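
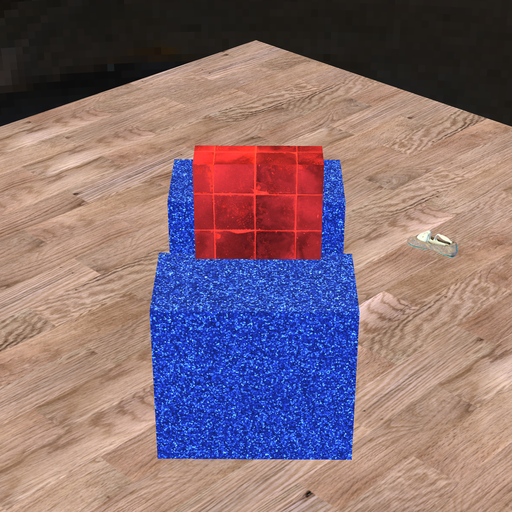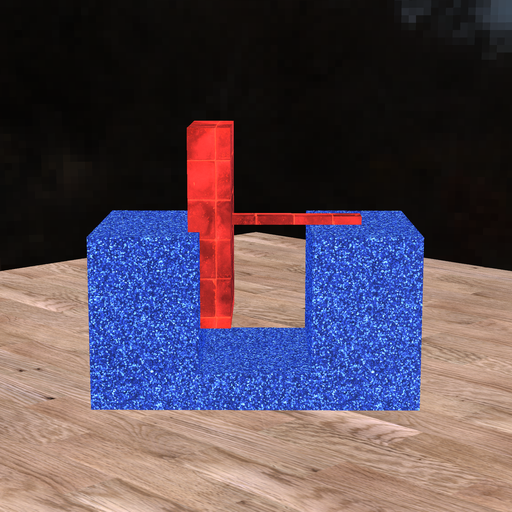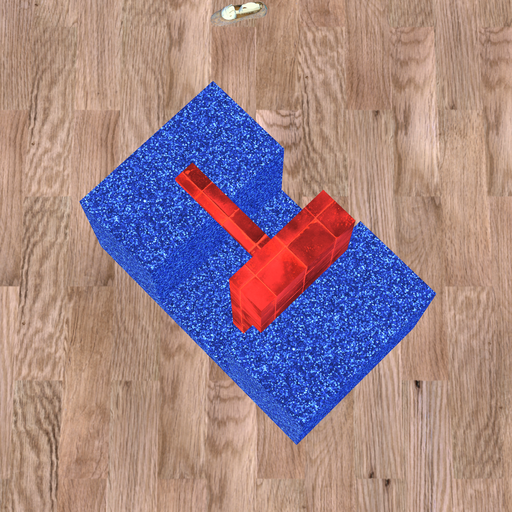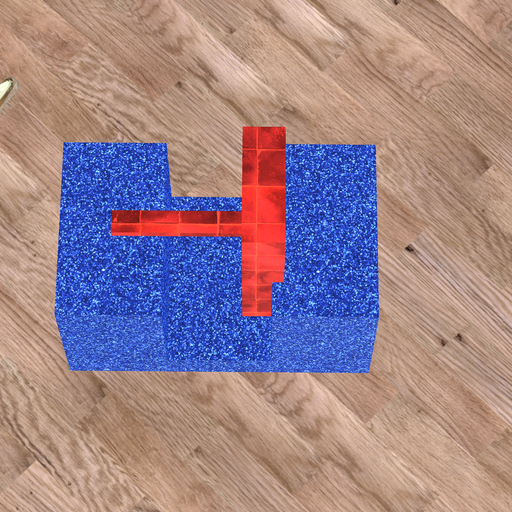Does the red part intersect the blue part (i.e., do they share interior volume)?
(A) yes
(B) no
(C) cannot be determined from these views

(A) yes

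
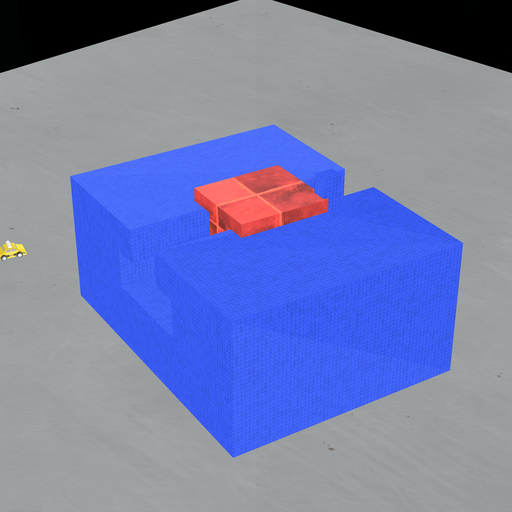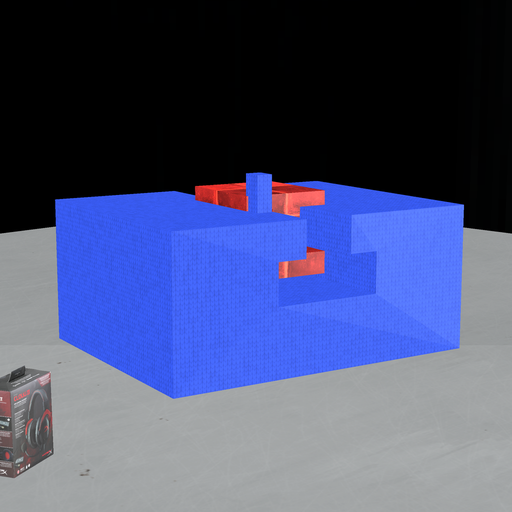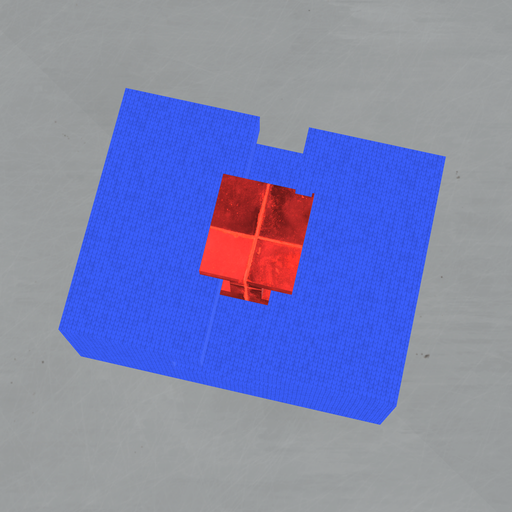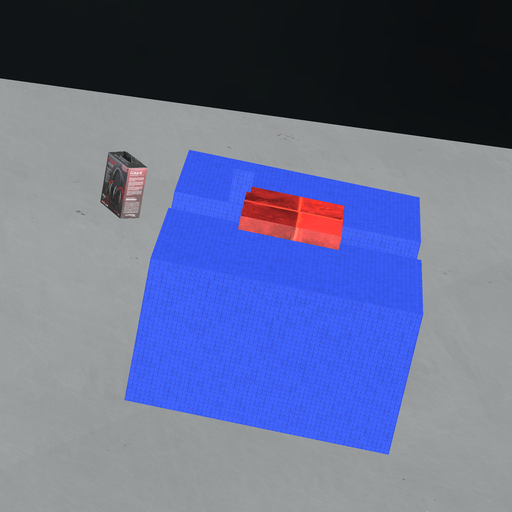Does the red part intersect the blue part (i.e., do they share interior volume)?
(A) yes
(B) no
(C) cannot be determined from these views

(A) yes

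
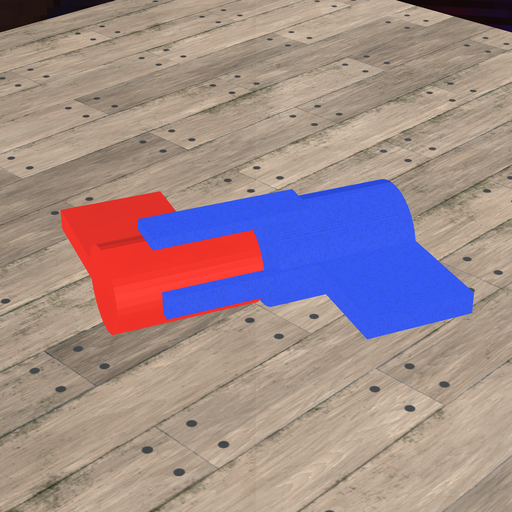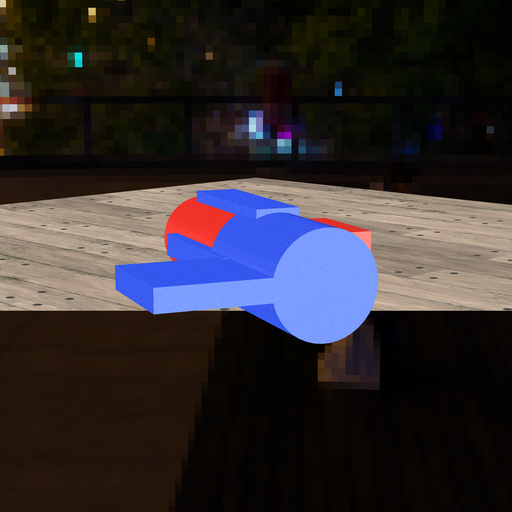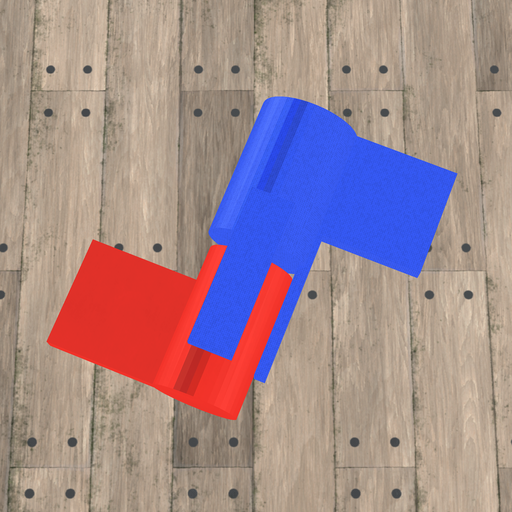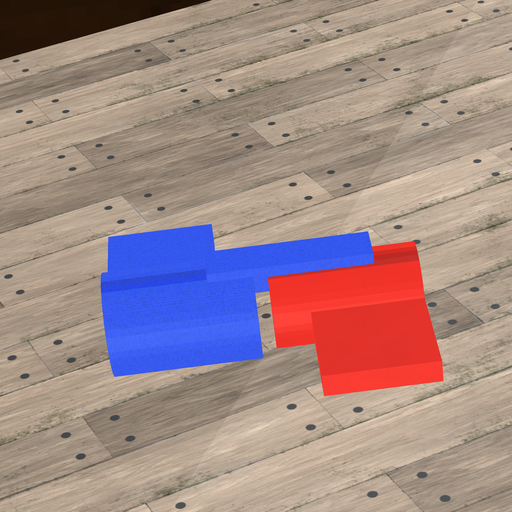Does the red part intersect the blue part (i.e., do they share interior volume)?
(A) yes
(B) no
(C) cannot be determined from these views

(B) no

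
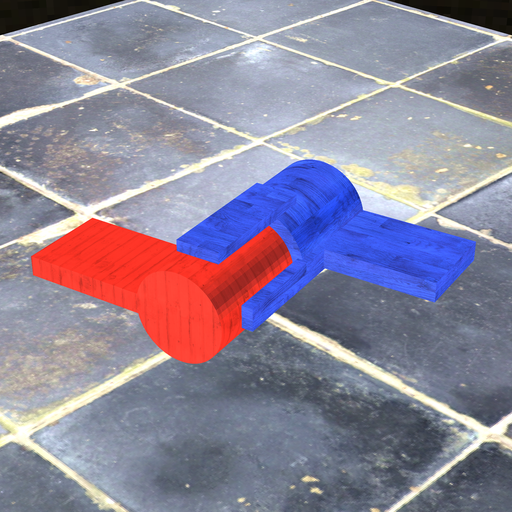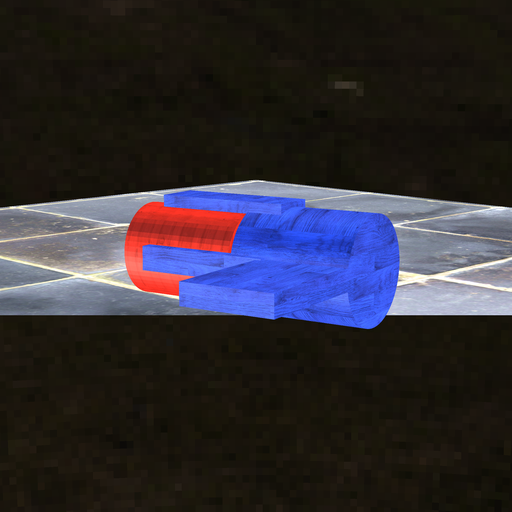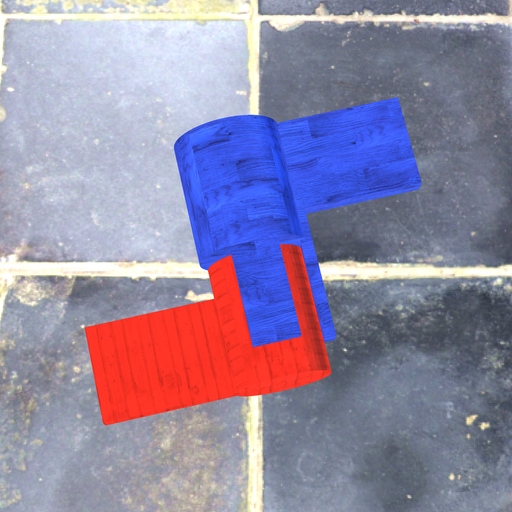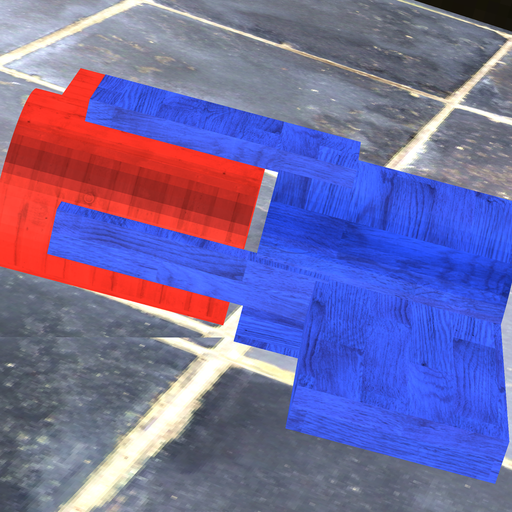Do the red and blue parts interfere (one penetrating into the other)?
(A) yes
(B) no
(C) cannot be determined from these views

(B) no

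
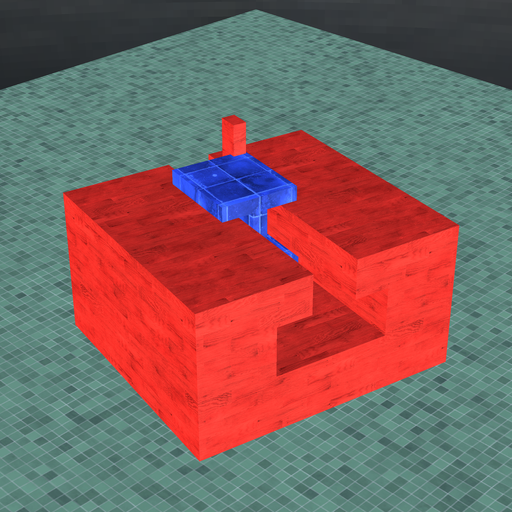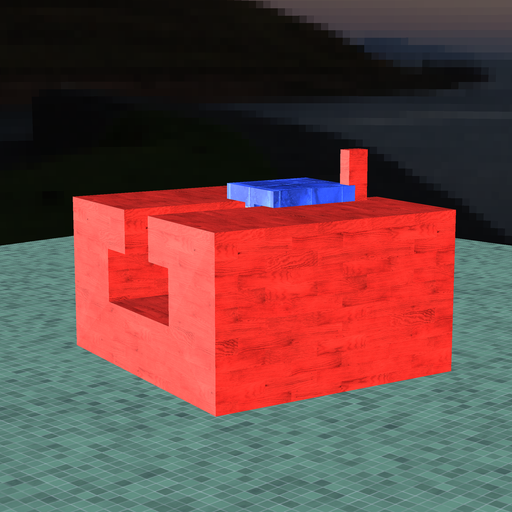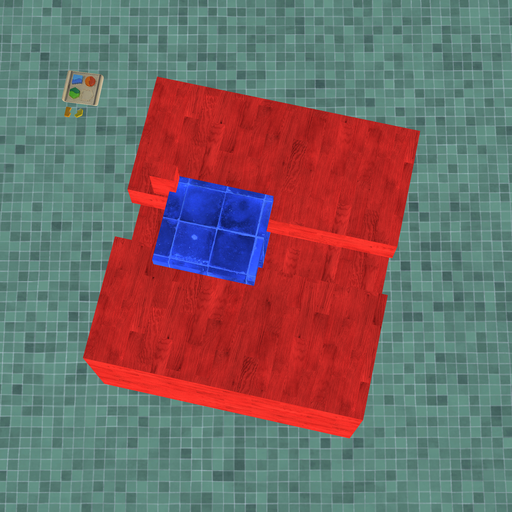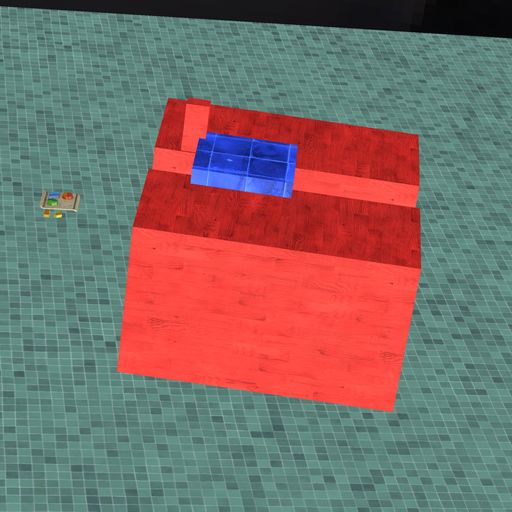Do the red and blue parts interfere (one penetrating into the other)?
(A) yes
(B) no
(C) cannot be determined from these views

(A) yes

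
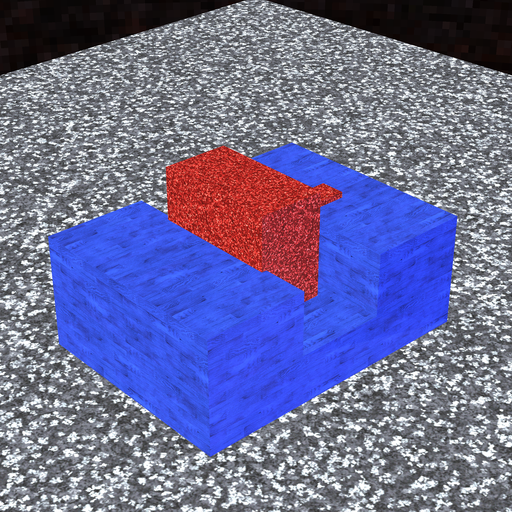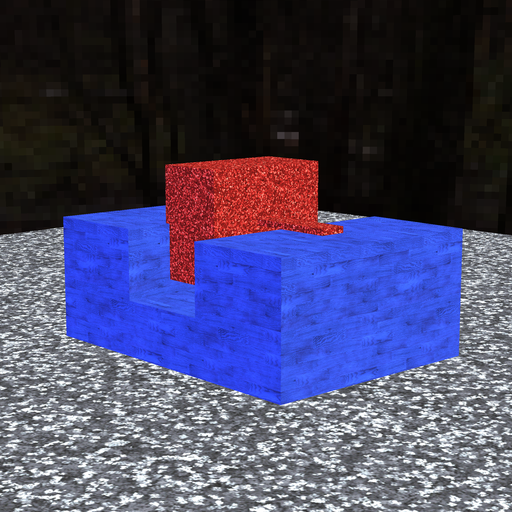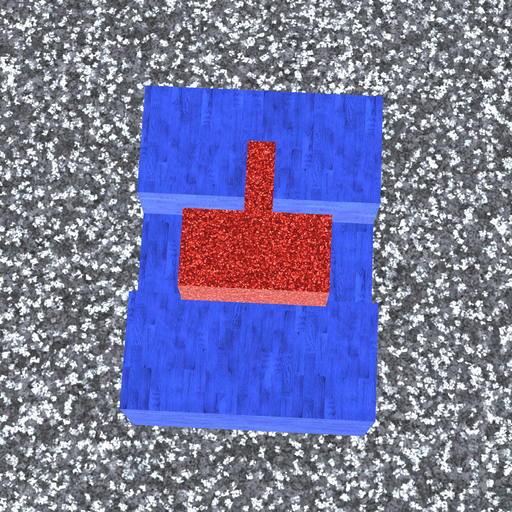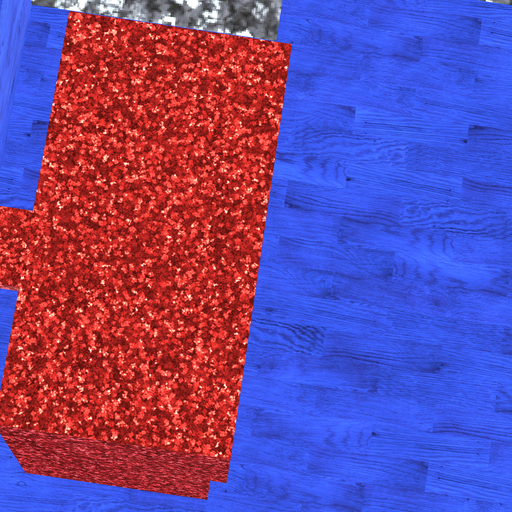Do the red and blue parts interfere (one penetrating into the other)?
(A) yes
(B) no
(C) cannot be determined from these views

(A) yes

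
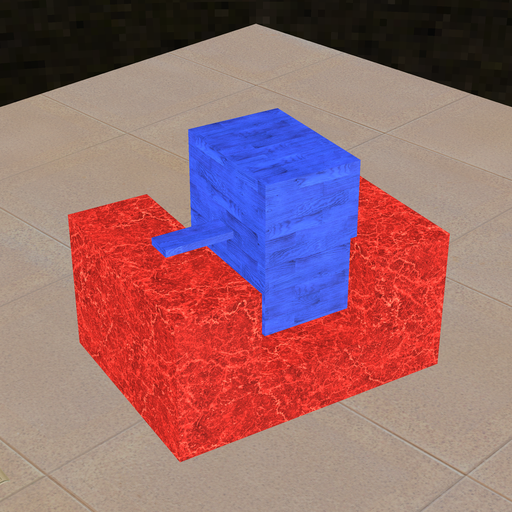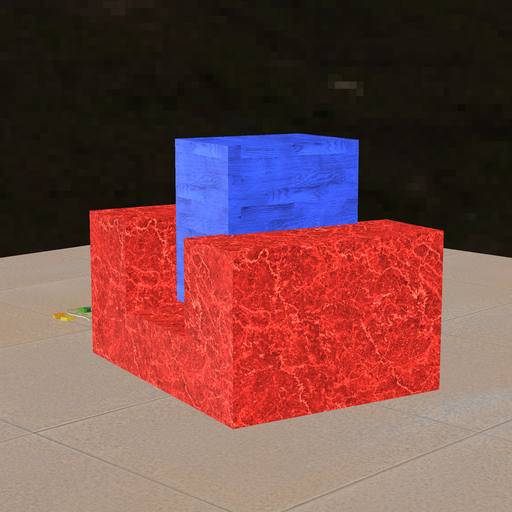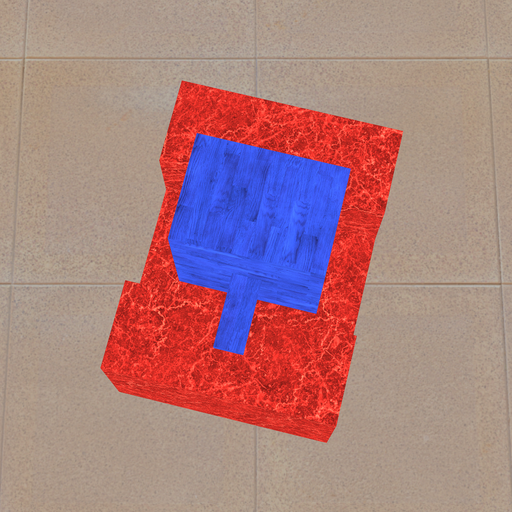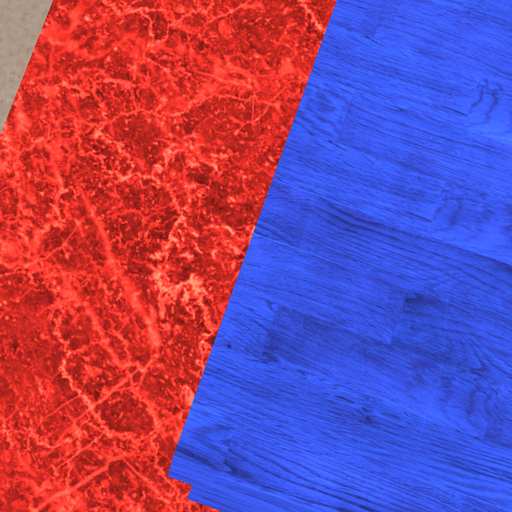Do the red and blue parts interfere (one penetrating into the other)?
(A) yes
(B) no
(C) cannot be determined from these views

(A) yes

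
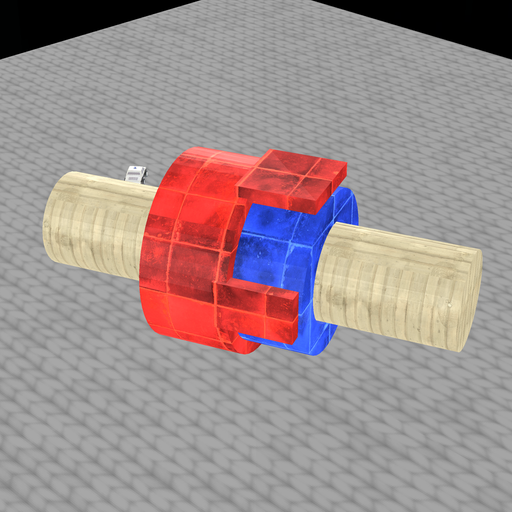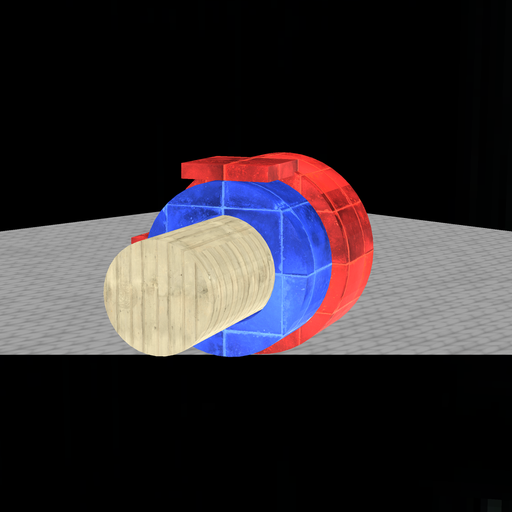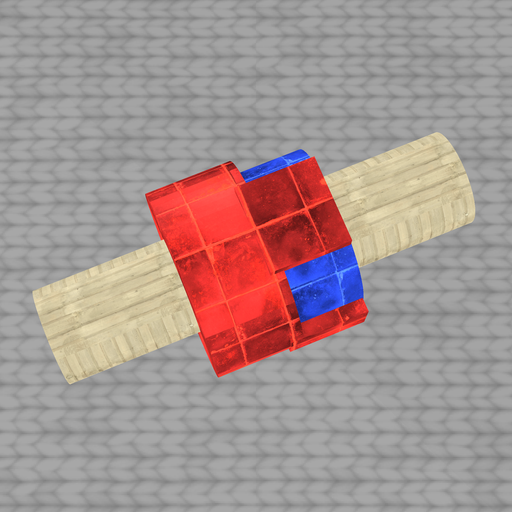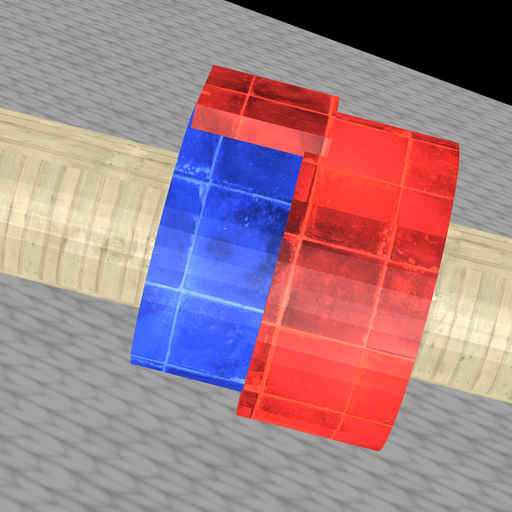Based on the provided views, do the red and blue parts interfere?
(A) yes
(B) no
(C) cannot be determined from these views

(A) yes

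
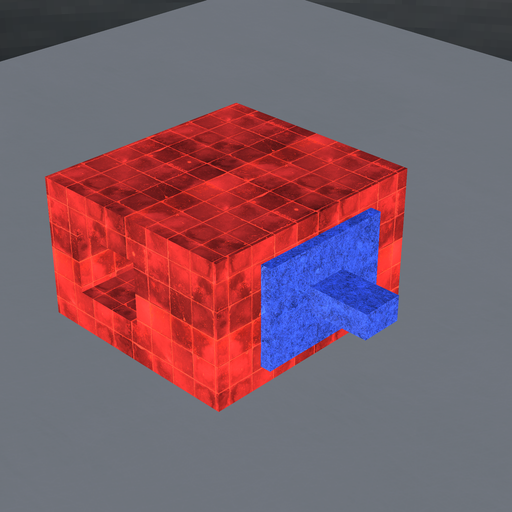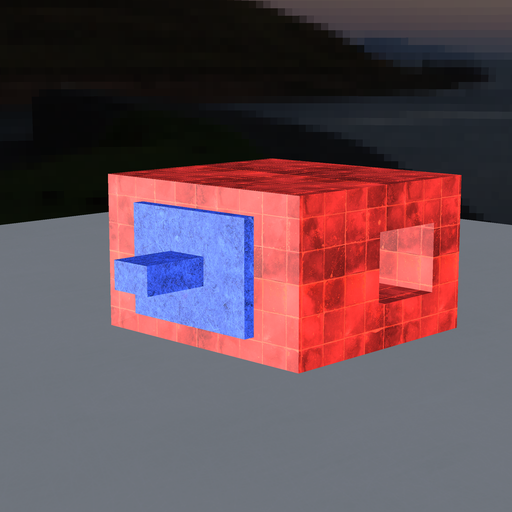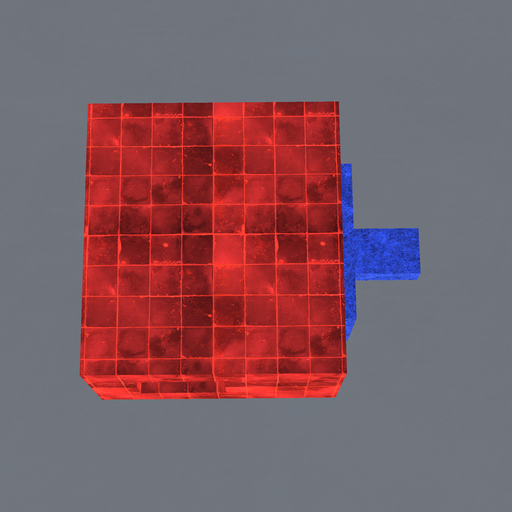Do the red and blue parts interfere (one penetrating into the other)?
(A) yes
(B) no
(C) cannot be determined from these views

(C) cannot be determined from these views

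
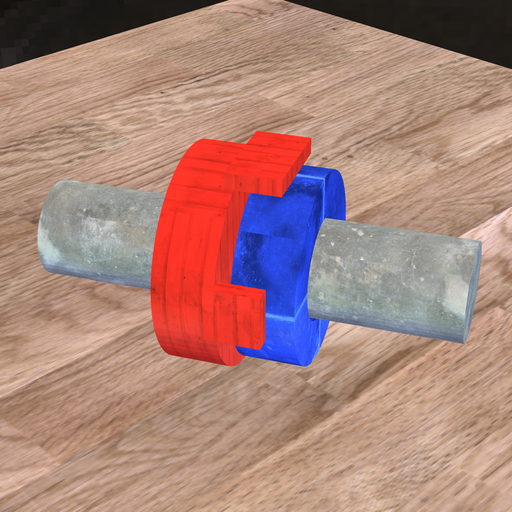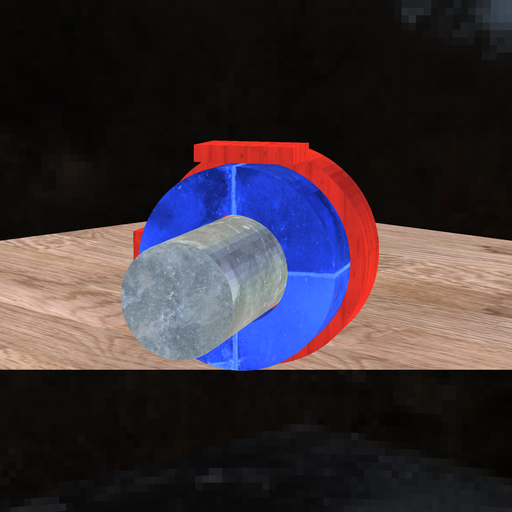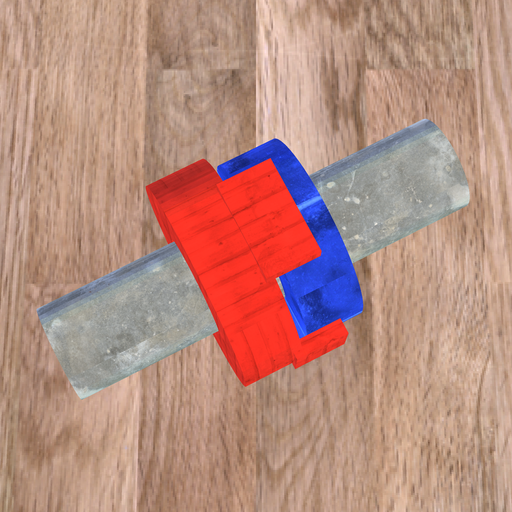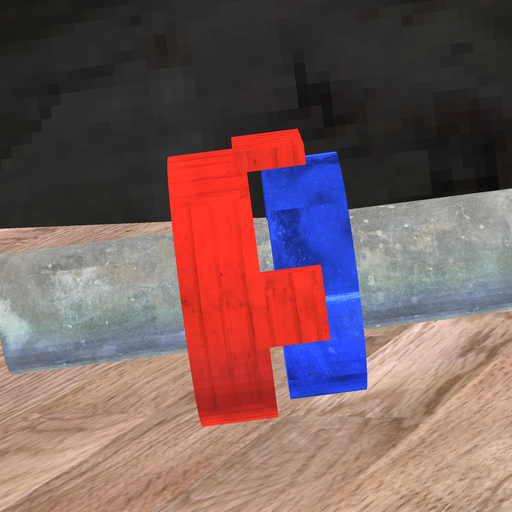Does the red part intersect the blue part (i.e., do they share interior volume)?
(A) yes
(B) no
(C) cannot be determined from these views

(B) no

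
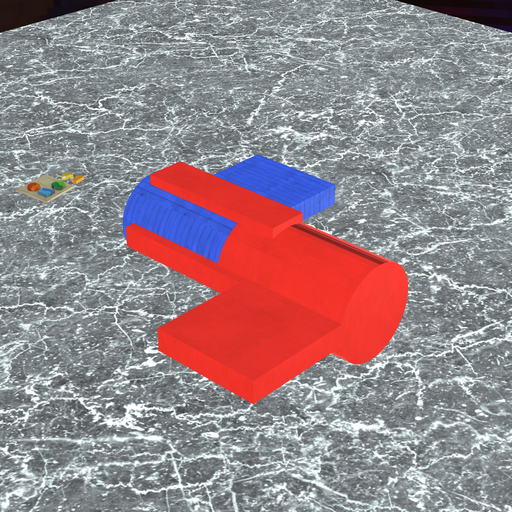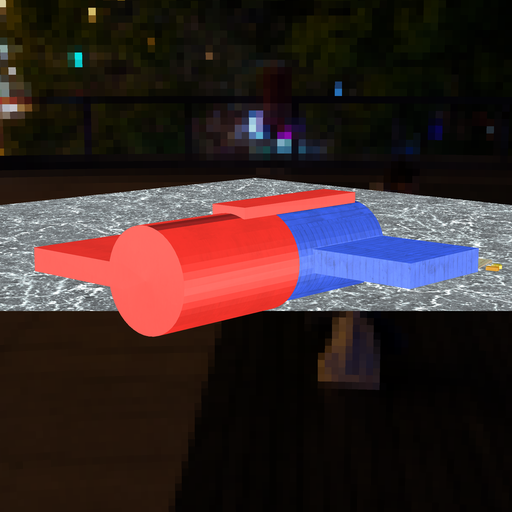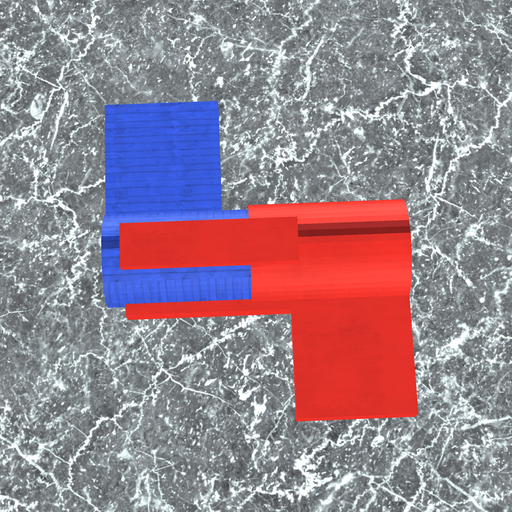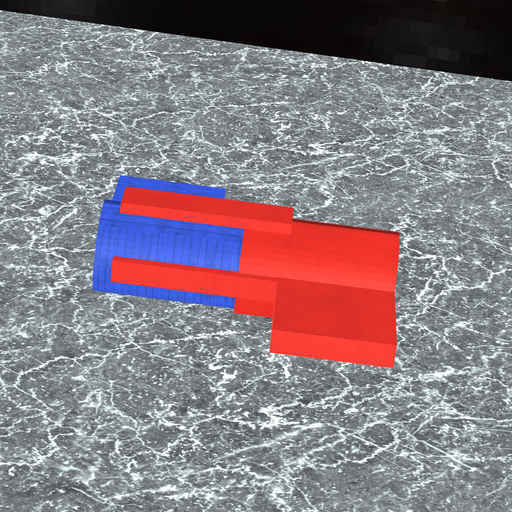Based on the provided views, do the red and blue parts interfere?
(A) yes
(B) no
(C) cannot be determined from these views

(A) yes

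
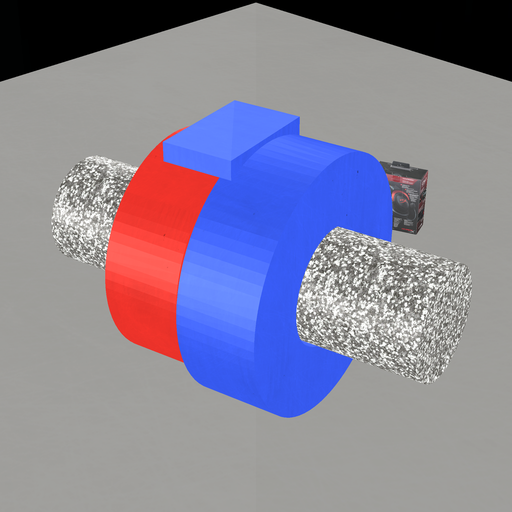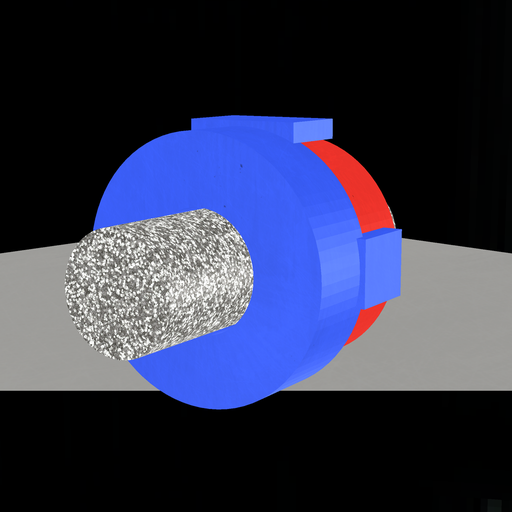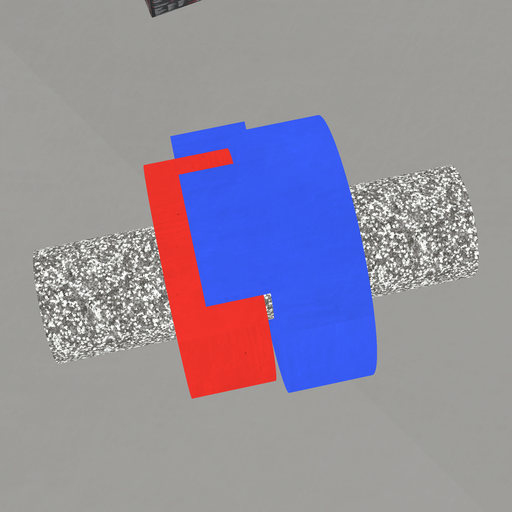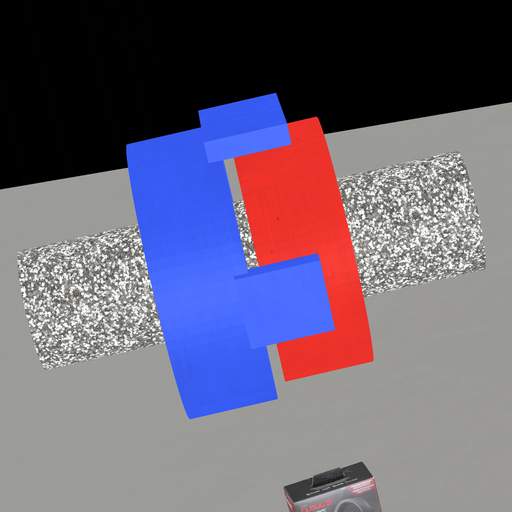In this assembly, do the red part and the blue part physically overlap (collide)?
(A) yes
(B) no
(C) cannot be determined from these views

(B) no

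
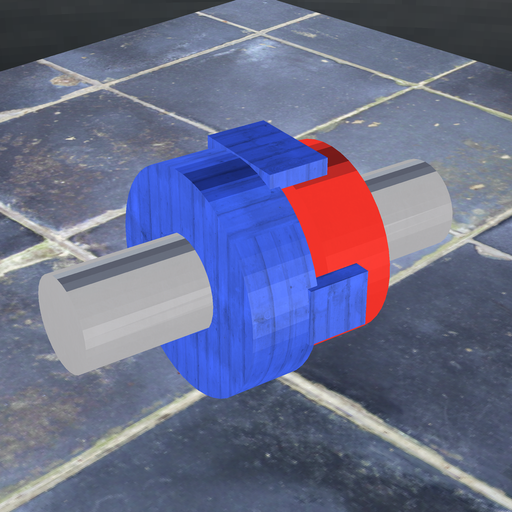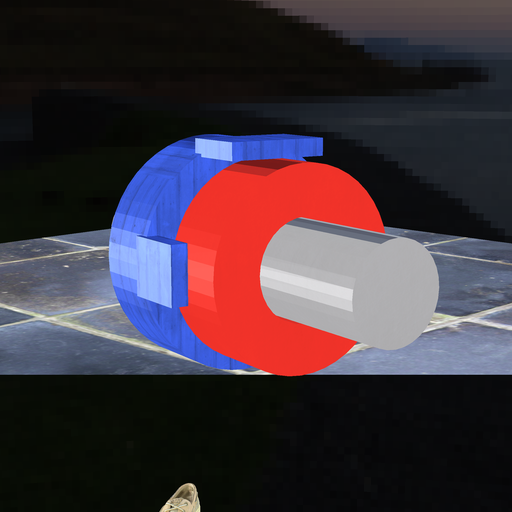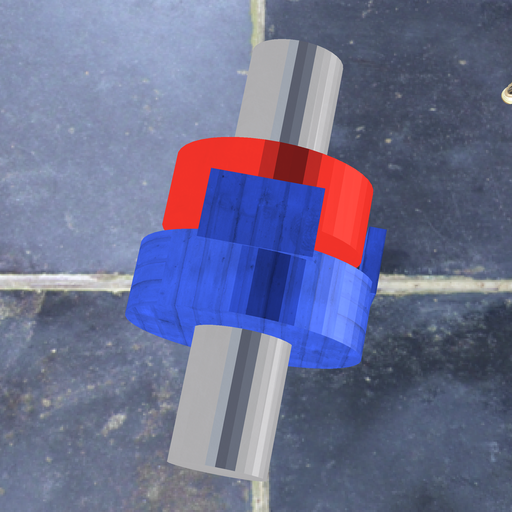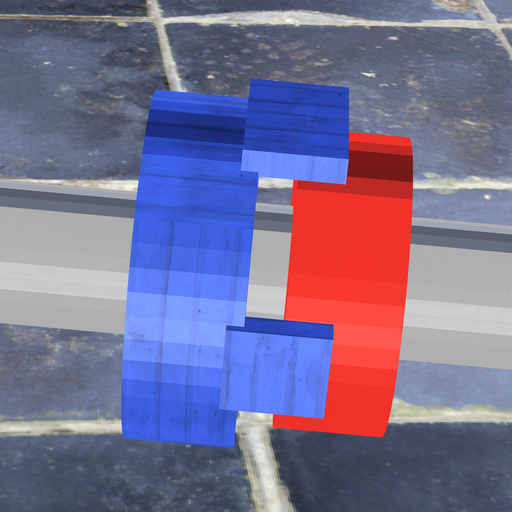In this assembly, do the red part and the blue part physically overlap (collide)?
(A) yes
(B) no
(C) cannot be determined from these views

(B) no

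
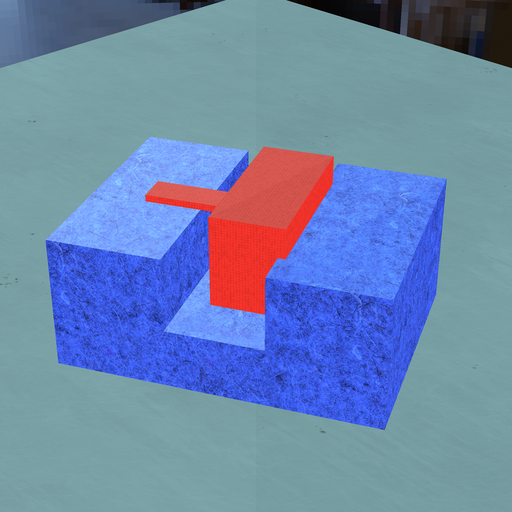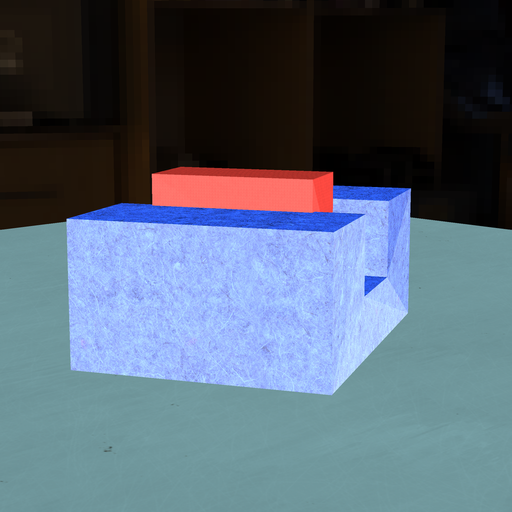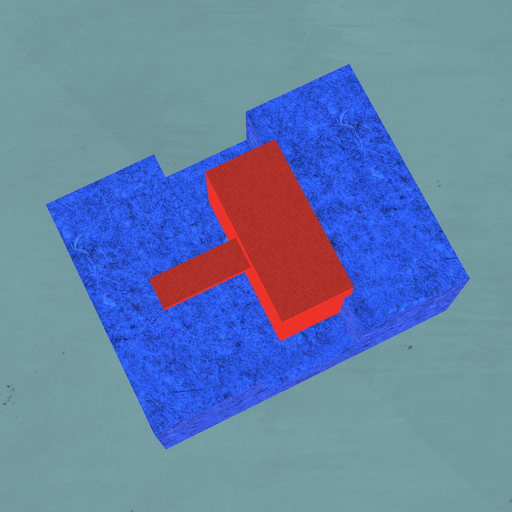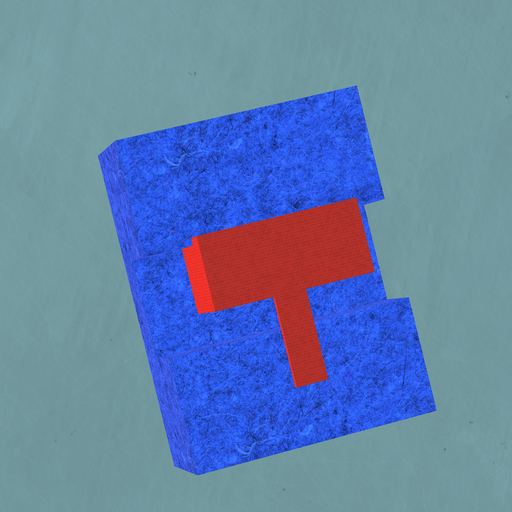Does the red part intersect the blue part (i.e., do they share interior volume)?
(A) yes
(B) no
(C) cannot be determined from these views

(A) yes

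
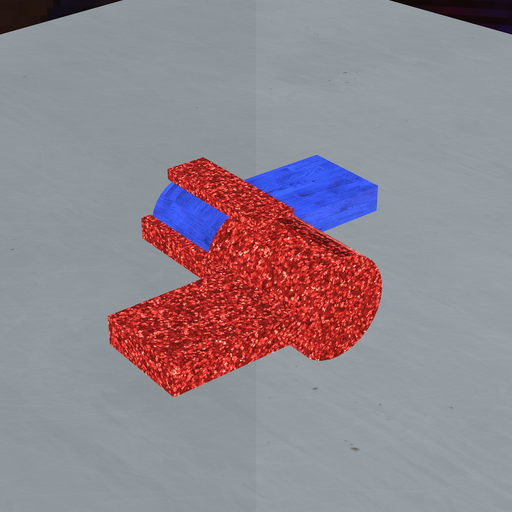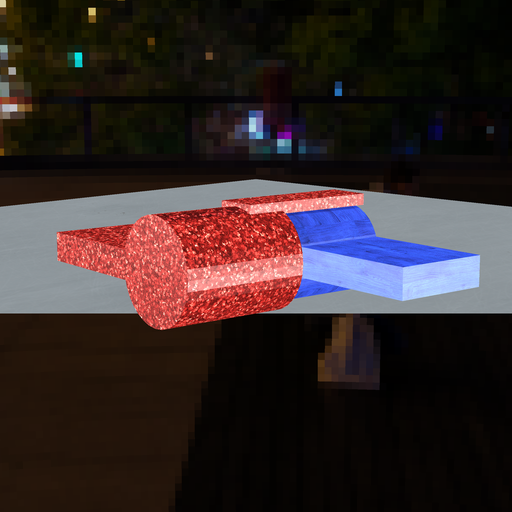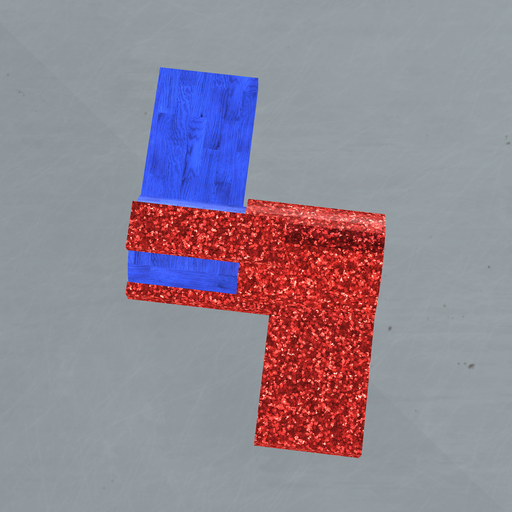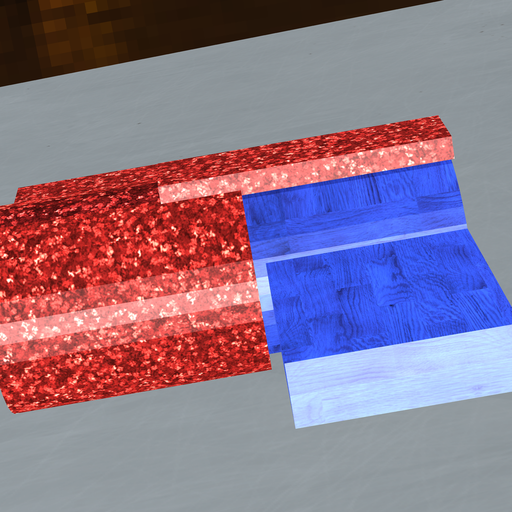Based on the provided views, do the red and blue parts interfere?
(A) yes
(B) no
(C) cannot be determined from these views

(A) yes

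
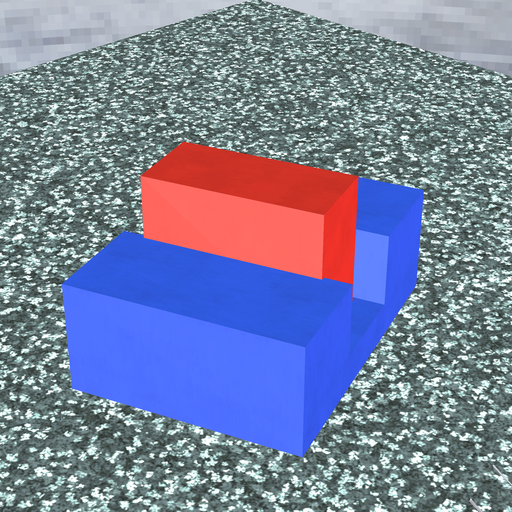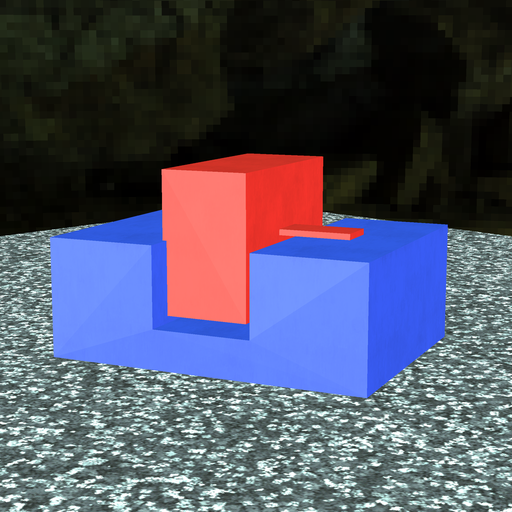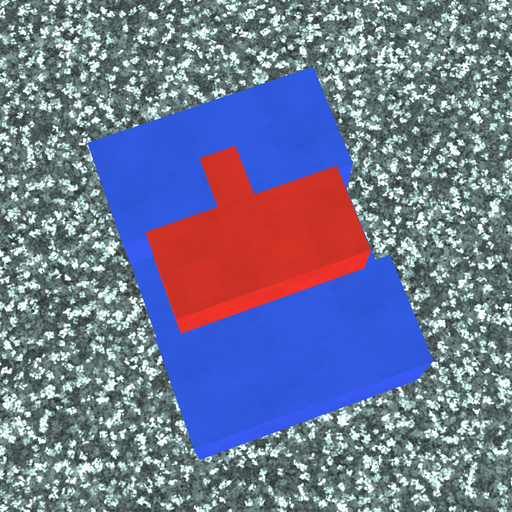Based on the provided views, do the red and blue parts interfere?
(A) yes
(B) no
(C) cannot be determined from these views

(A) yes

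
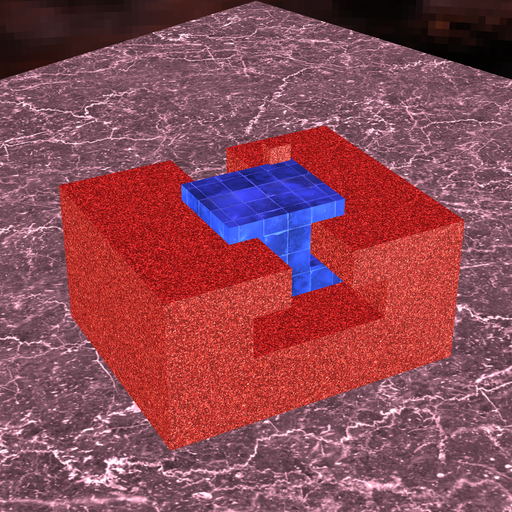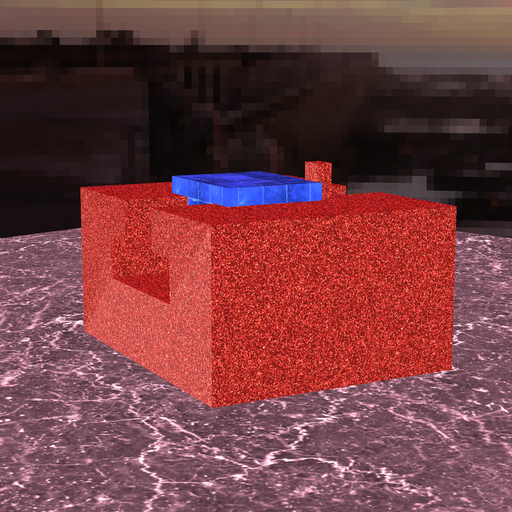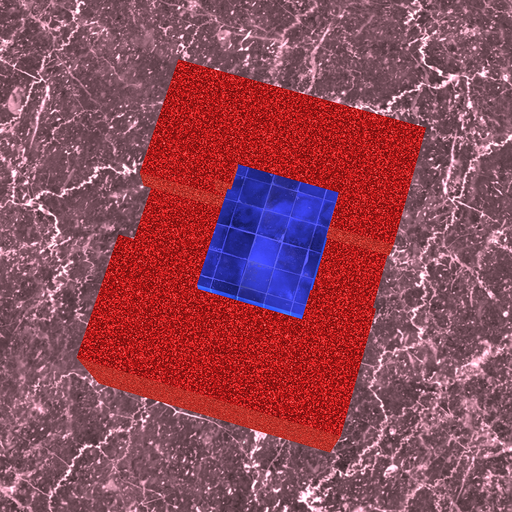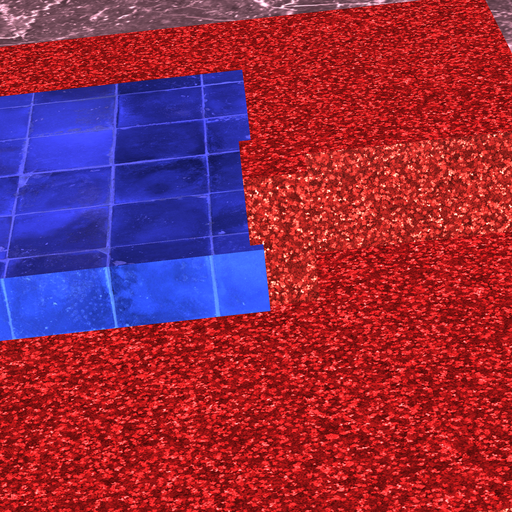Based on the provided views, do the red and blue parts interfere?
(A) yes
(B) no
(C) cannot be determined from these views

(A) yes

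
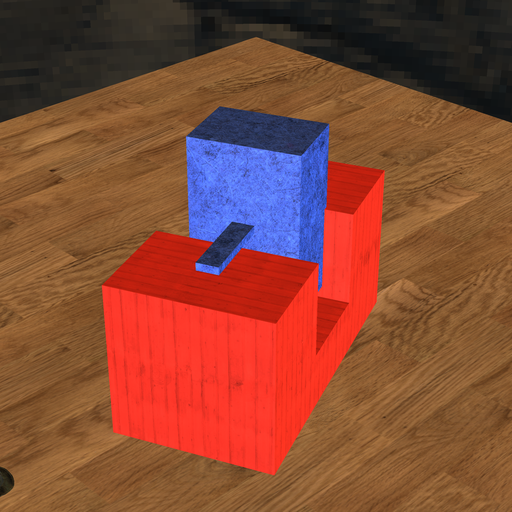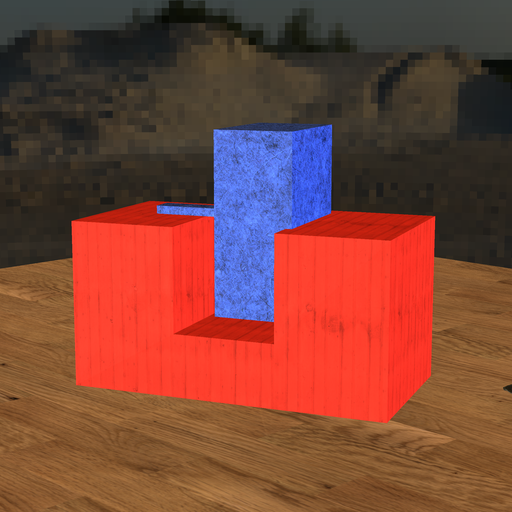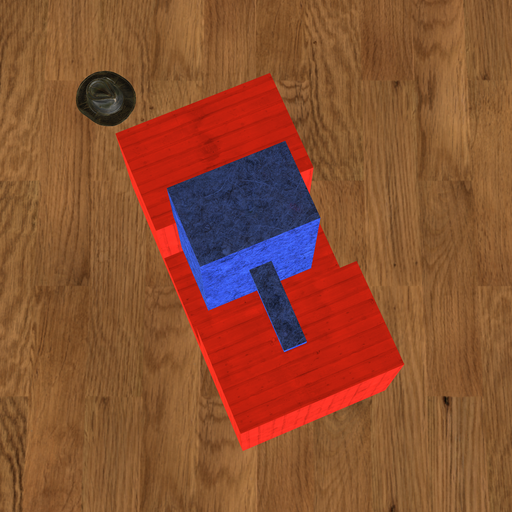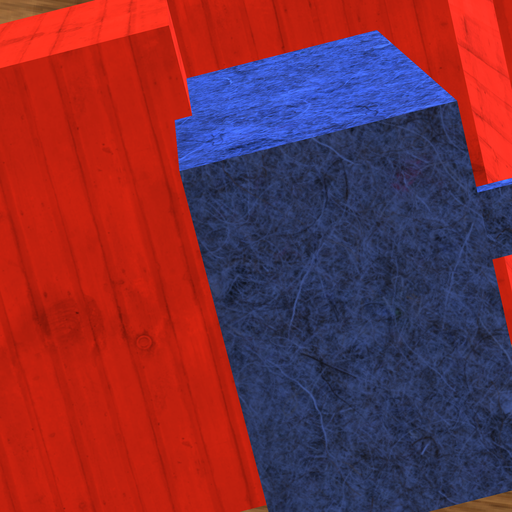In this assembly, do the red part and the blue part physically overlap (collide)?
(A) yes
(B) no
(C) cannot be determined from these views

(A) yes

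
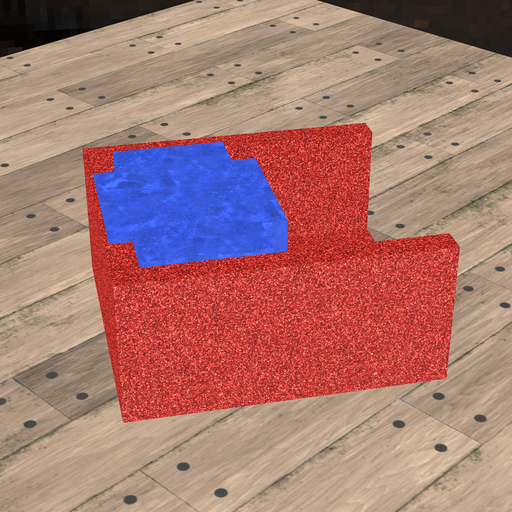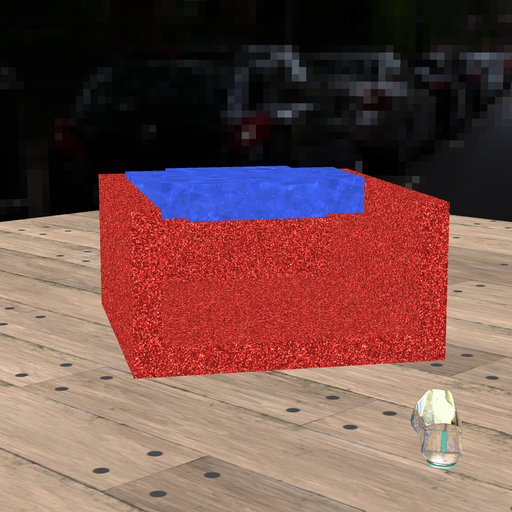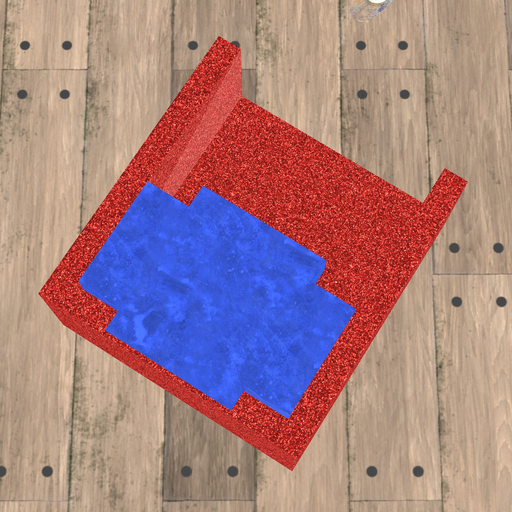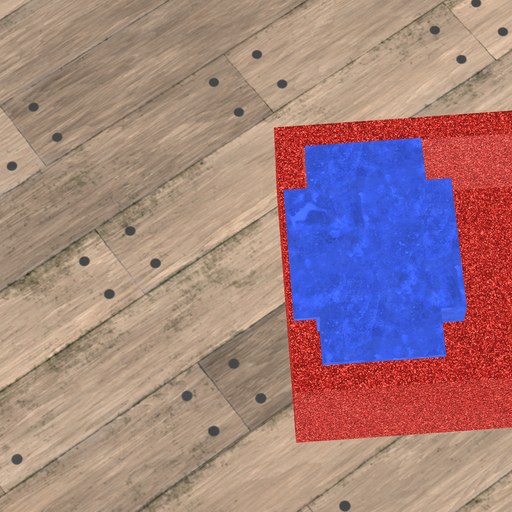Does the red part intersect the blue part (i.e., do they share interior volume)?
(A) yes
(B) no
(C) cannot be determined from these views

(A) yes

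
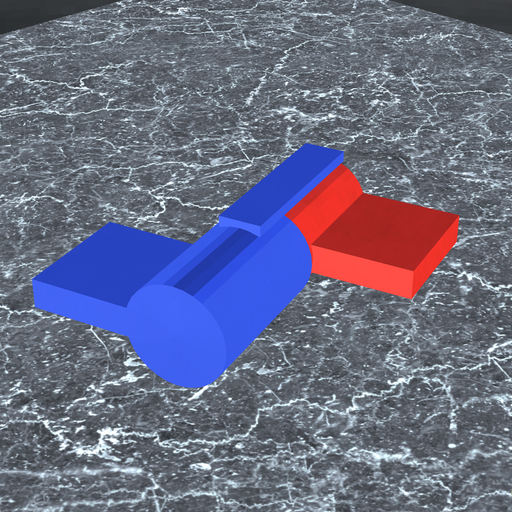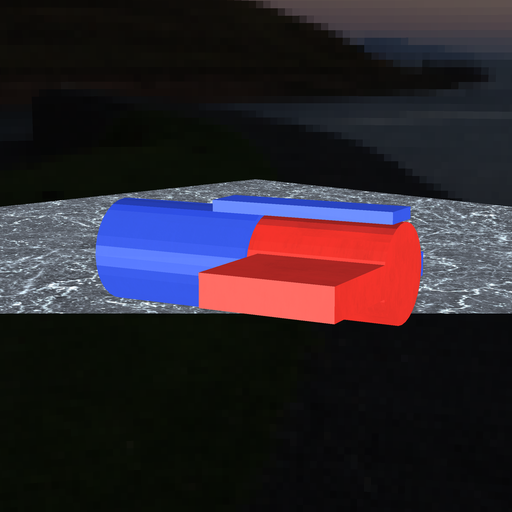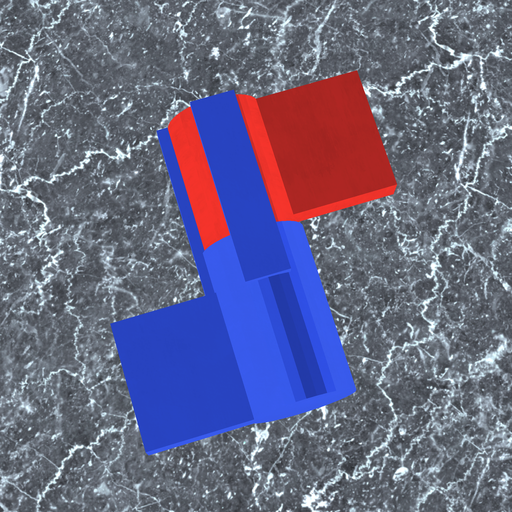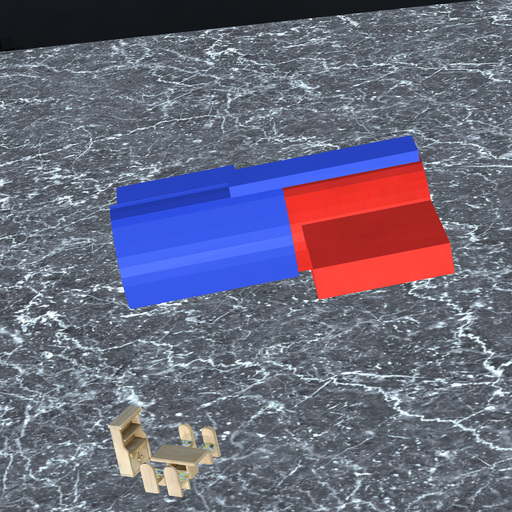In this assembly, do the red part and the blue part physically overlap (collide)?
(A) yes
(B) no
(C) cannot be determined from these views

(A) yes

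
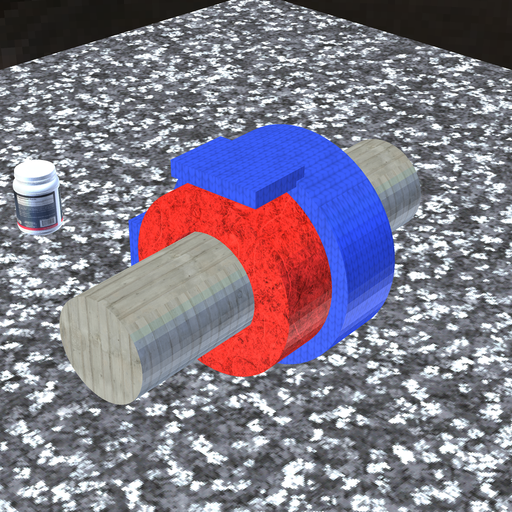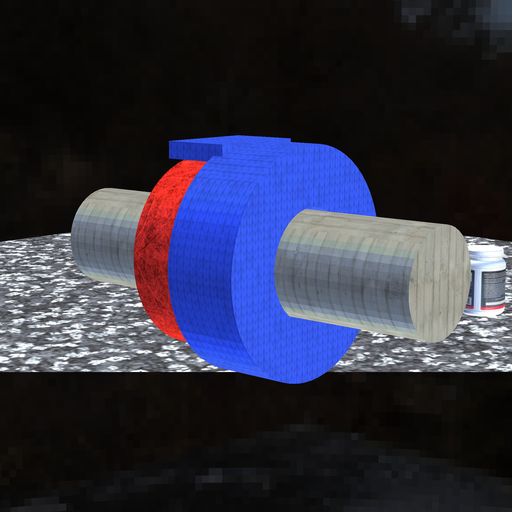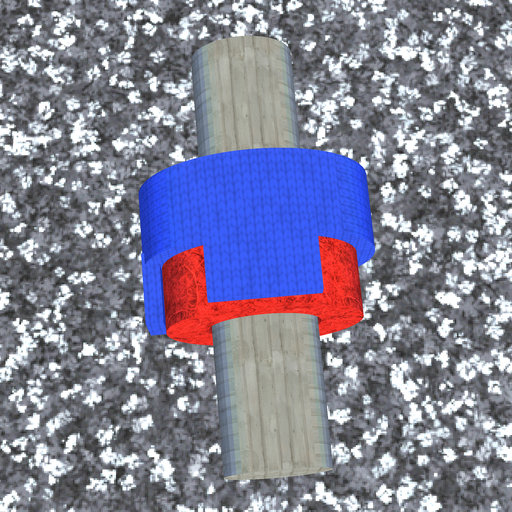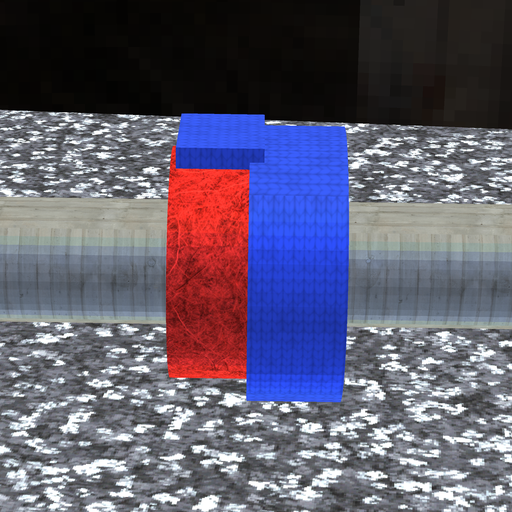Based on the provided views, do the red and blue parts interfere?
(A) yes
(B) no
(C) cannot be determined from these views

(A) yes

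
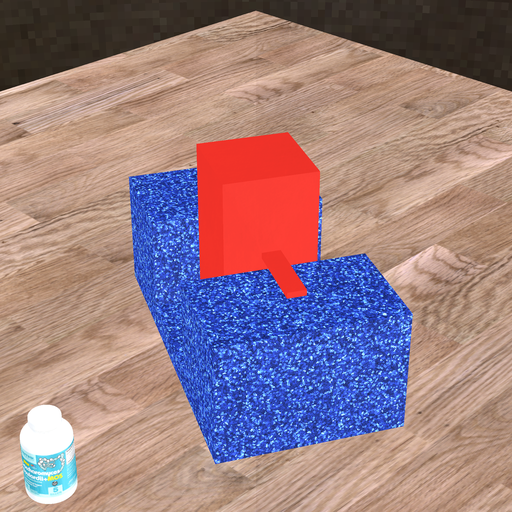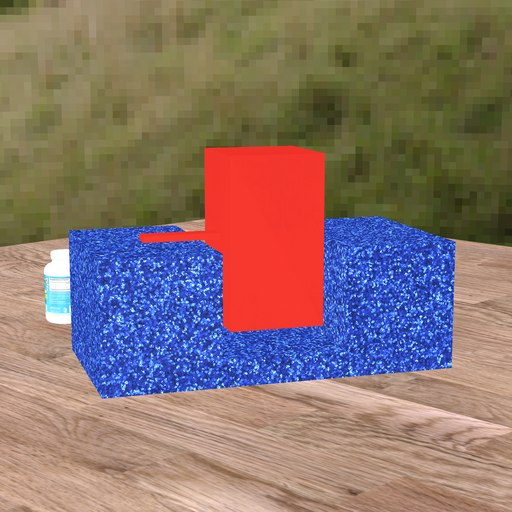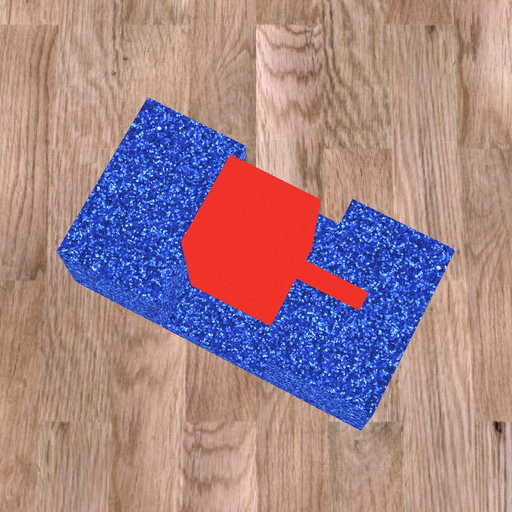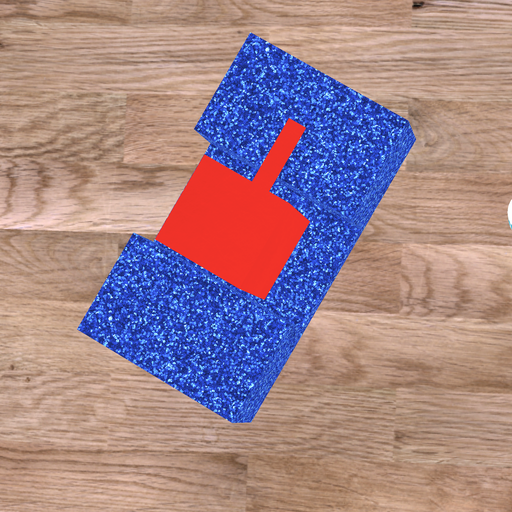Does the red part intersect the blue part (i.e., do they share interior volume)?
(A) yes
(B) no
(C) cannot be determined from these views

(B) no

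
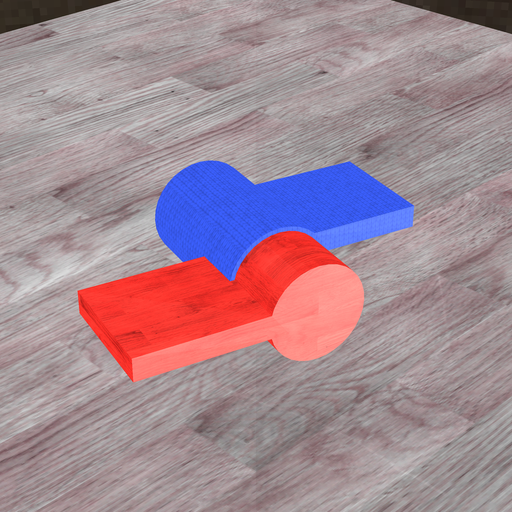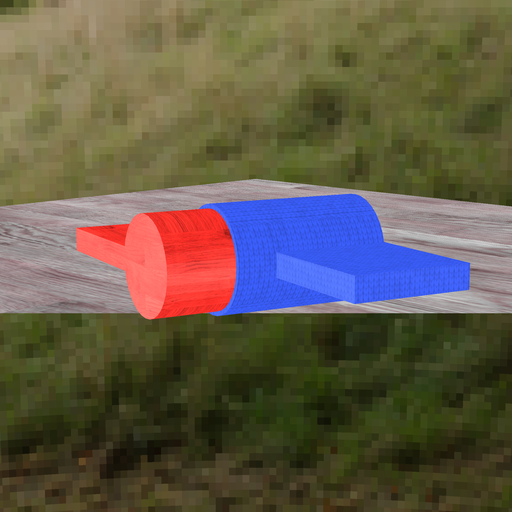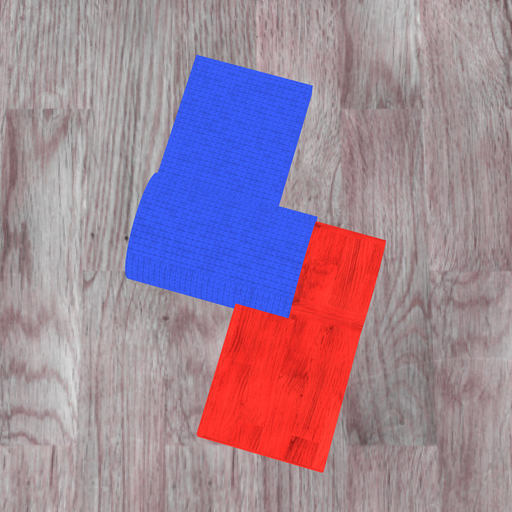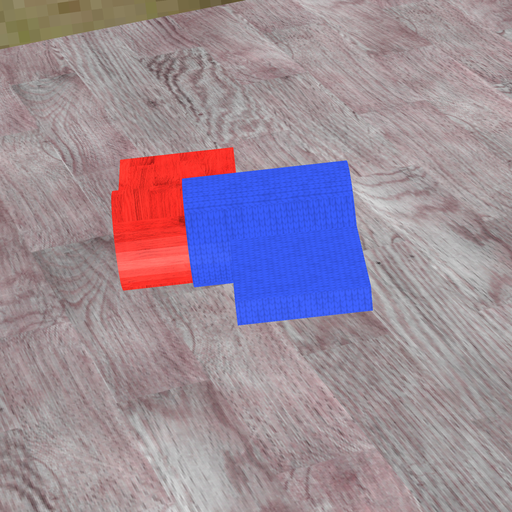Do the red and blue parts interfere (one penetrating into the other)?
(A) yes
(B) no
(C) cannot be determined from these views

(A) yes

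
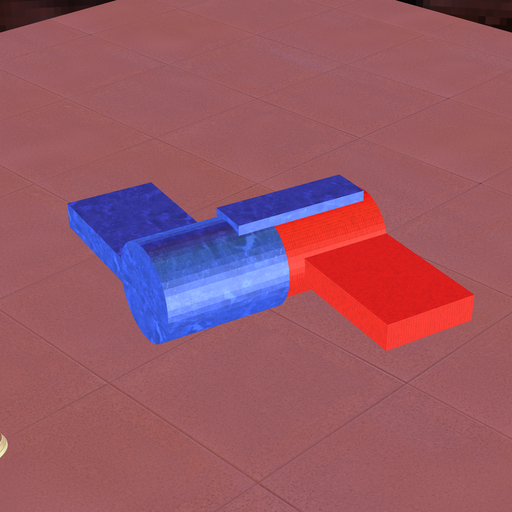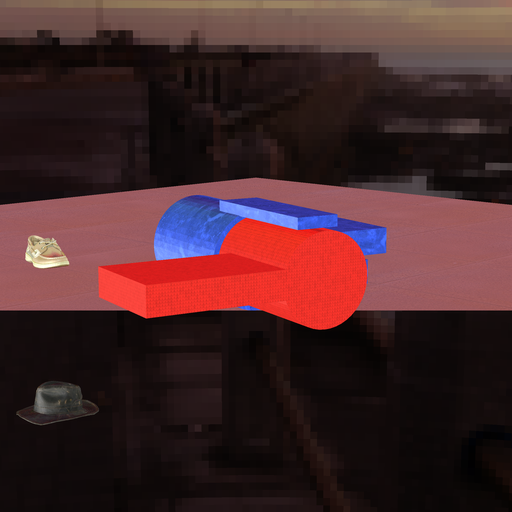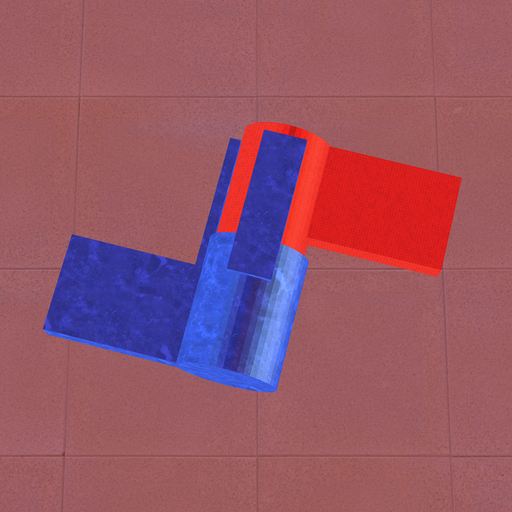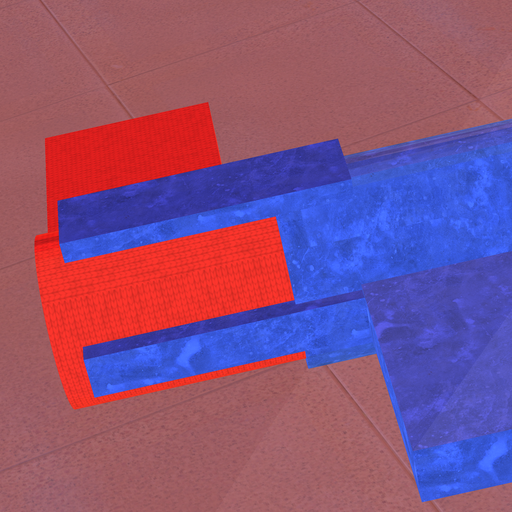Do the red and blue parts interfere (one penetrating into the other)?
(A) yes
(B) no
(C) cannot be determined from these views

(A) yes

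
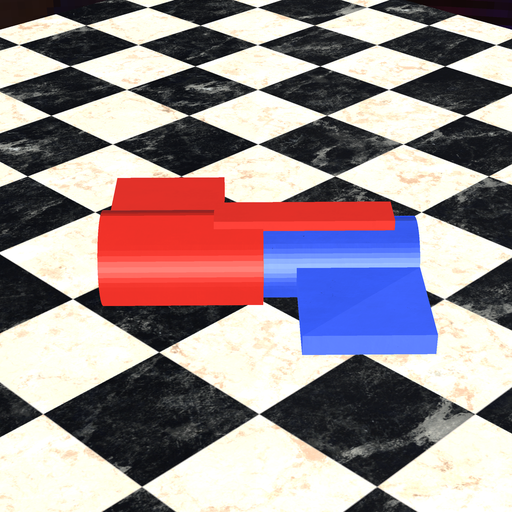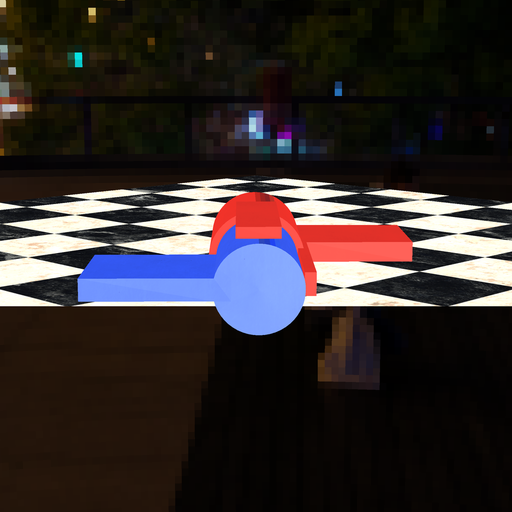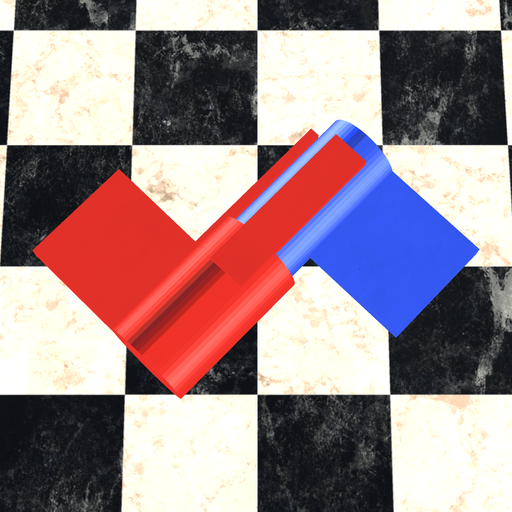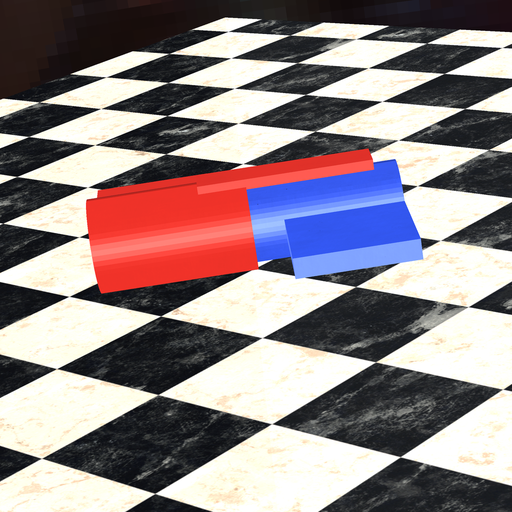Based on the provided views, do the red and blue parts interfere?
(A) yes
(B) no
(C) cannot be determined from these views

(A) yes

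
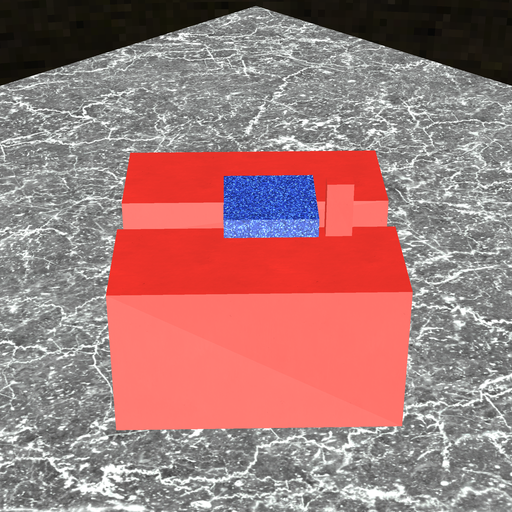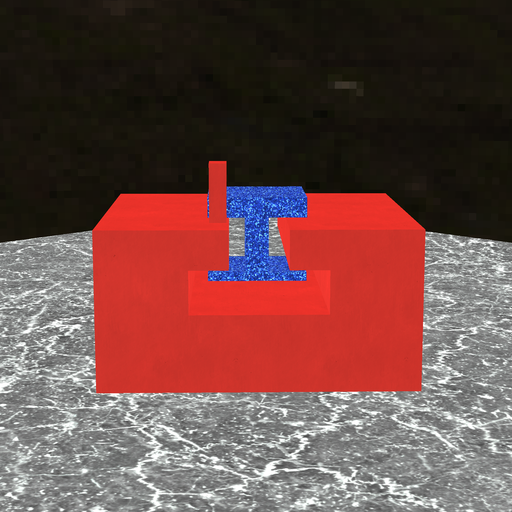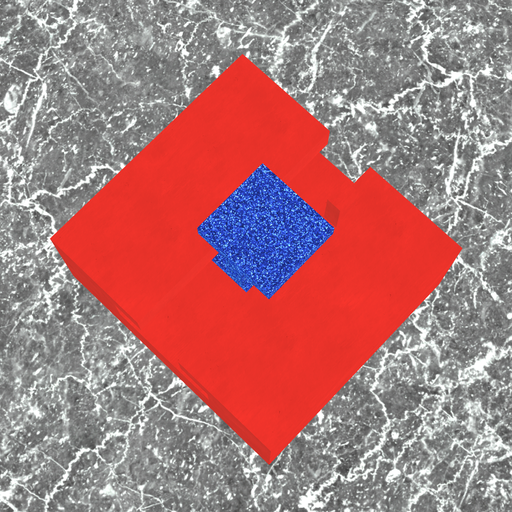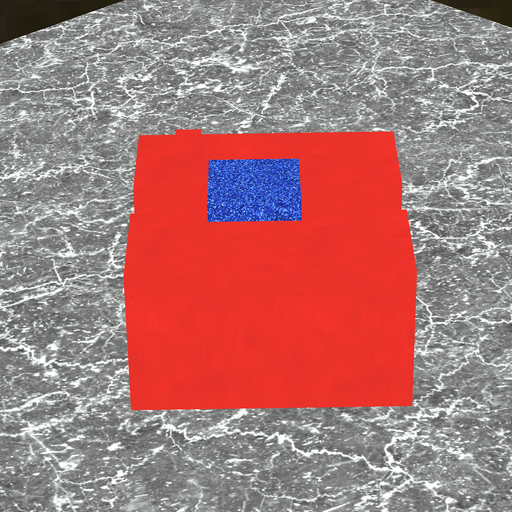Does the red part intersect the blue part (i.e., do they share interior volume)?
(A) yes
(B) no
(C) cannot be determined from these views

(B) no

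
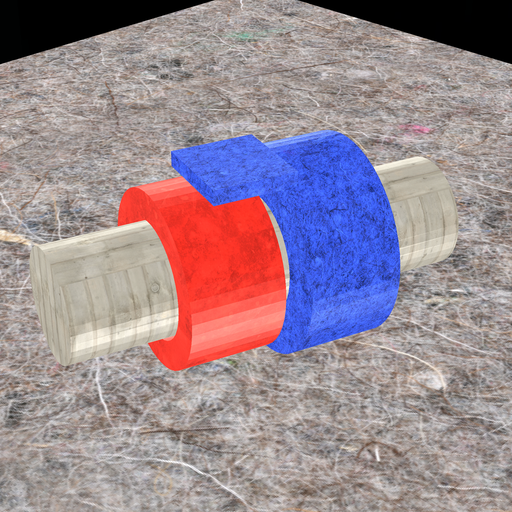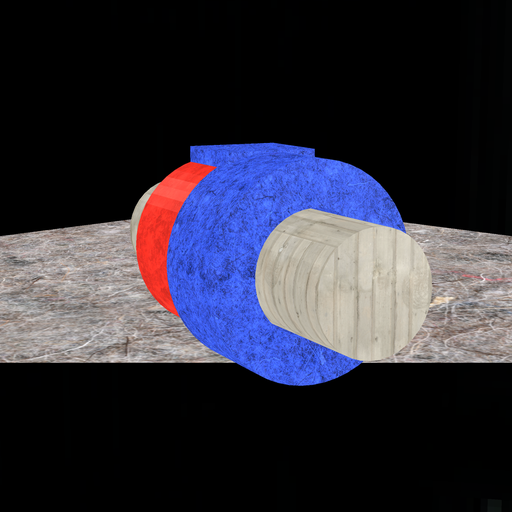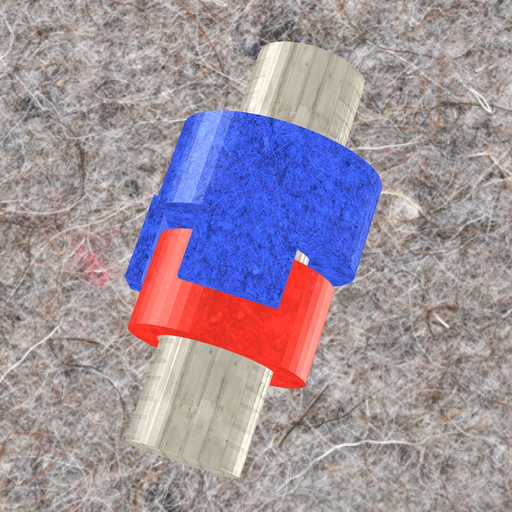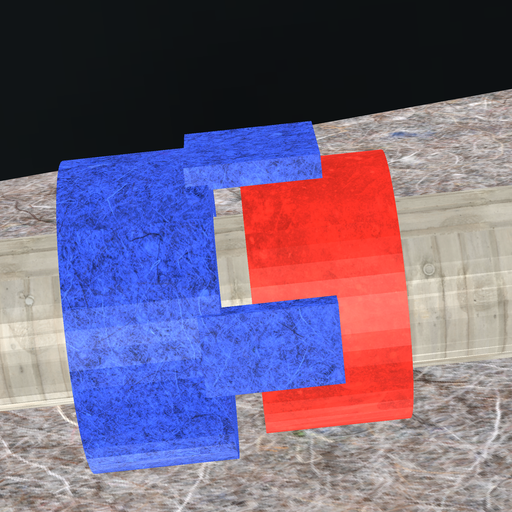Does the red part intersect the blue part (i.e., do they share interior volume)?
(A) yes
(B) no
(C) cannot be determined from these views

(B) no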